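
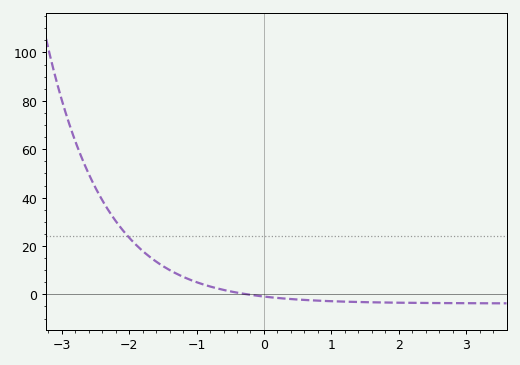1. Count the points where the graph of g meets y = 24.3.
1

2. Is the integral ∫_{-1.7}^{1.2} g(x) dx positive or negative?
positive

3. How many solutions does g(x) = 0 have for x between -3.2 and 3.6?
1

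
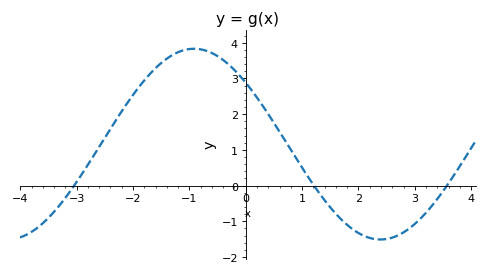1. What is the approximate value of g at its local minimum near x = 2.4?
-1.5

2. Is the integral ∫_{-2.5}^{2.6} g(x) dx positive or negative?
positive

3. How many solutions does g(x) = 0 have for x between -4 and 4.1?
3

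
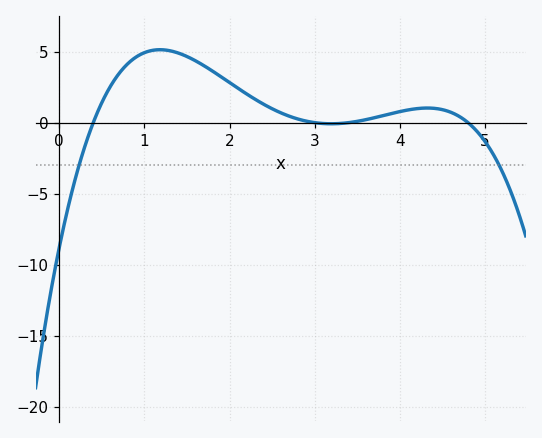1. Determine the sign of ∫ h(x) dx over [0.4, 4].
positive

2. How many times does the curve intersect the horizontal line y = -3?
2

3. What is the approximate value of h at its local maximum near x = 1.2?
5.13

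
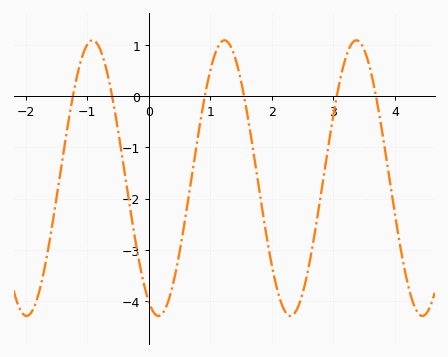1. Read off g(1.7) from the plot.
-1.1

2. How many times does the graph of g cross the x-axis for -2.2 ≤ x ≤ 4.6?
6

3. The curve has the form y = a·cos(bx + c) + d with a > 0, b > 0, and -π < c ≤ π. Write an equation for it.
y = 2.69cos(2.9x + 2.7) - 1.6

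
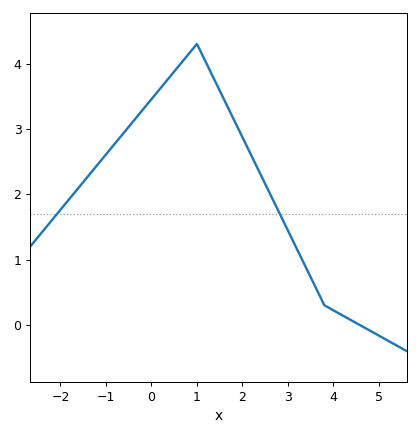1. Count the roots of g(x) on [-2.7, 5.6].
1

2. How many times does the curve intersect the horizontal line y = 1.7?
2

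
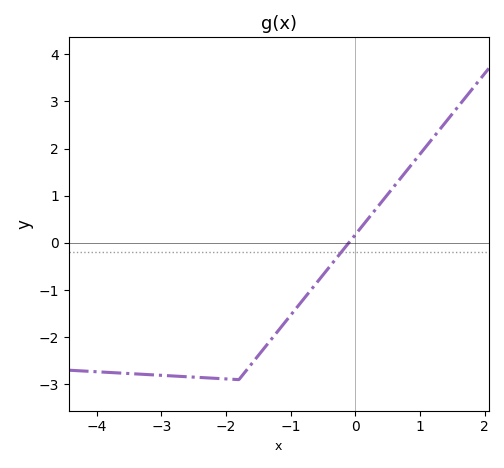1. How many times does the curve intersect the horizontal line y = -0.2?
1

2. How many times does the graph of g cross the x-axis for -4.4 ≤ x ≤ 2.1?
1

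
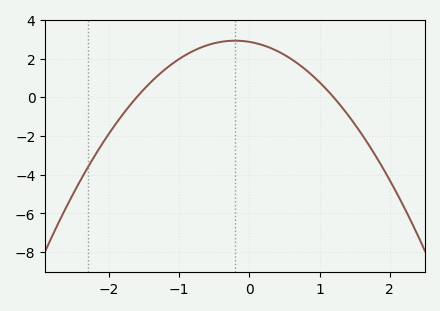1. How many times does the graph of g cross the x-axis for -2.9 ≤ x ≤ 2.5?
2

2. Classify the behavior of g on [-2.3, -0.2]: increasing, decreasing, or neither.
increasing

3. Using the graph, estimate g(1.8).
-3.04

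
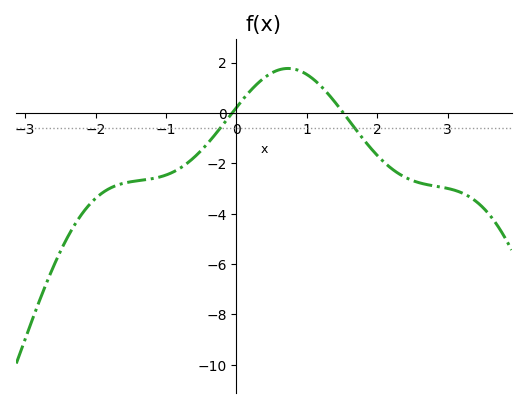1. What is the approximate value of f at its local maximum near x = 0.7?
1.8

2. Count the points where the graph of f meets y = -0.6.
2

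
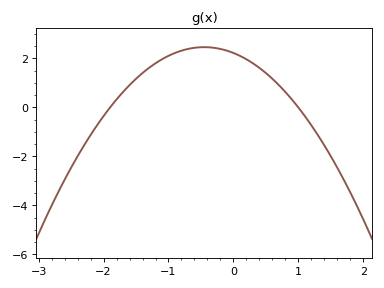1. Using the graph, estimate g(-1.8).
0.4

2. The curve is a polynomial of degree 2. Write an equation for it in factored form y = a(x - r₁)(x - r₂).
y = -1.17(x + 1.9)(x - 1)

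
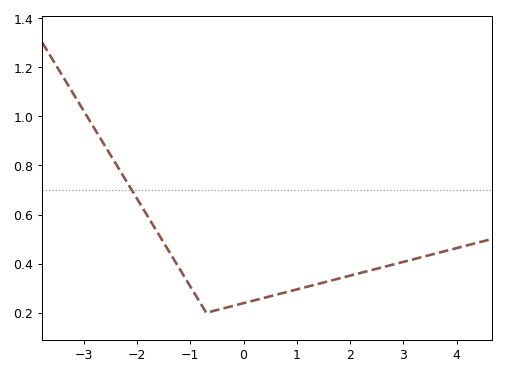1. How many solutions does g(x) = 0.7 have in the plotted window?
1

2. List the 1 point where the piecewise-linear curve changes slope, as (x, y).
(-0.7, 0.2)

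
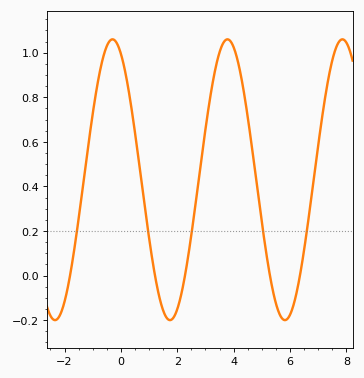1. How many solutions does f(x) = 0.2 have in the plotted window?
5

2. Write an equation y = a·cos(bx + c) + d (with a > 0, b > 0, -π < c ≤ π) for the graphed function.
y = 0.63cos(1.54x + 0.46) + 0.43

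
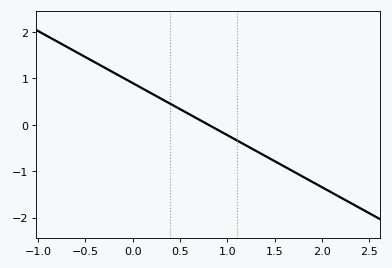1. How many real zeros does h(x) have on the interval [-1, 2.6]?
1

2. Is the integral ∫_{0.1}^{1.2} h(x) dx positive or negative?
positive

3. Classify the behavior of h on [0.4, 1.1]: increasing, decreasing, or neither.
decreasing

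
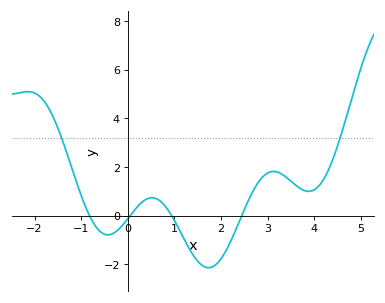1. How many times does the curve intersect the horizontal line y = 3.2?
2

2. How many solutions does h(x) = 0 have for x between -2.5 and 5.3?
4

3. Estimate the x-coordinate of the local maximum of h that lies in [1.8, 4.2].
3.2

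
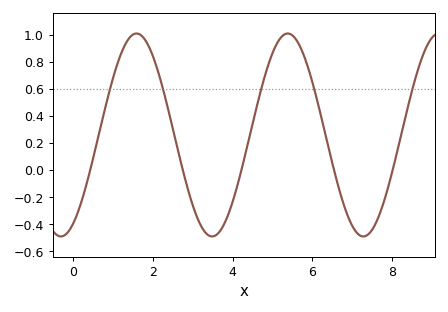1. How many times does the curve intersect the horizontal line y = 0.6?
5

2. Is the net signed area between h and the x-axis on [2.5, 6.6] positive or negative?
positive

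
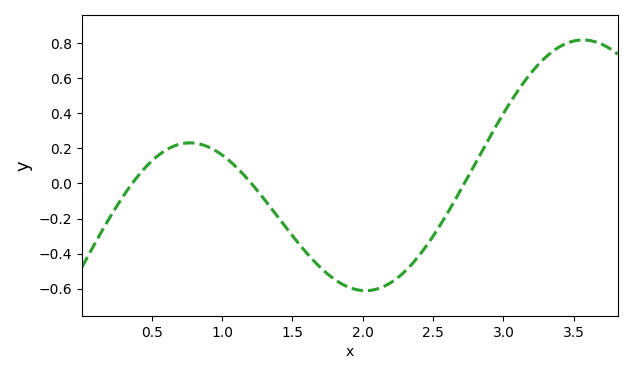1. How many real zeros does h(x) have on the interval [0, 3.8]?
3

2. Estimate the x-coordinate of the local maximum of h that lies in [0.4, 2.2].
0.772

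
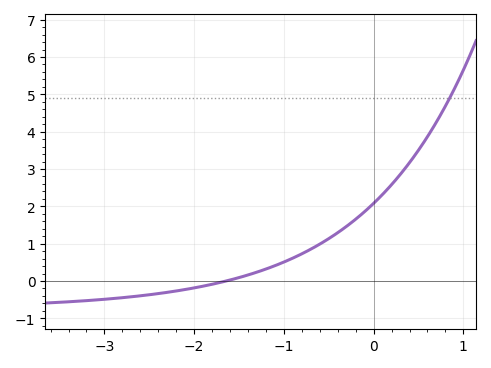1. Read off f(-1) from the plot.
0.5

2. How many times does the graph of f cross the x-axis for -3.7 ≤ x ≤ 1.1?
1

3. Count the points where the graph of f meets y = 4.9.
1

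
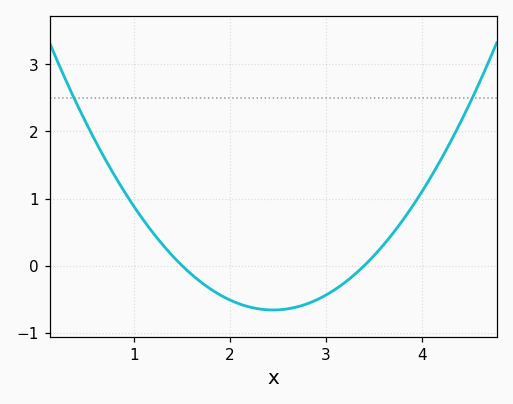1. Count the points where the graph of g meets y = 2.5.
2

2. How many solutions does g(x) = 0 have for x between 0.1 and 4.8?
2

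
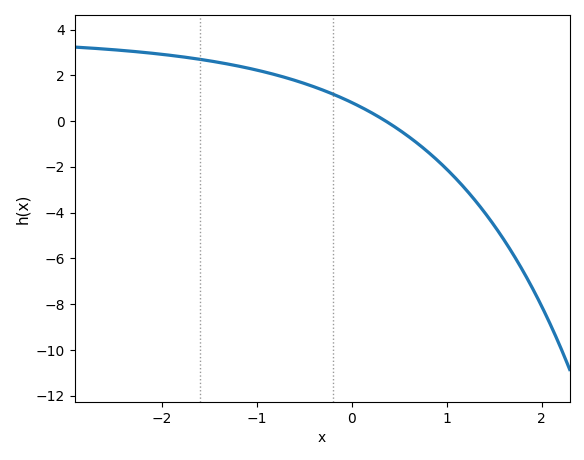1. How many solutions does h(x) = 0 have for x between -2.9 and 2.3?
1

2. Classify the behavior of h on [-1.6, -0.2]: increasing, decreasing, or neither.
decreasing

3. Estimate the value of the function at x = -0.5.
1.6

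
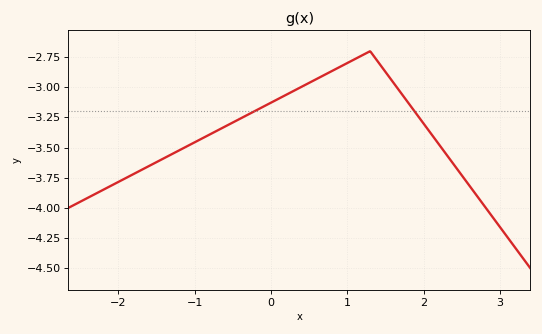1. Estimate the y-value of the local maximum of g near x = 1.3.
-2.7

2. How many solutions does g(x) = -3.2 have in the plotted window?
2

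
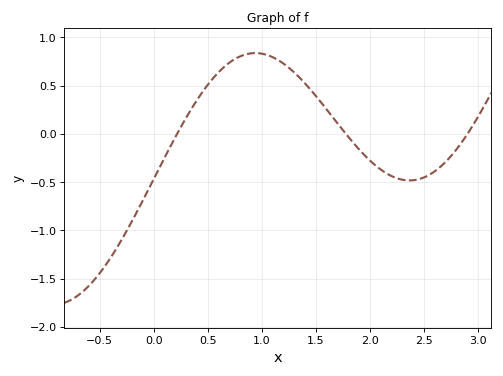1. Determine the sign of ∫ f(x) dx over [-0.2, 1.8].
positive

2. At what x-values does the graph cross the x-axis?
0.216, 1.78, 2.9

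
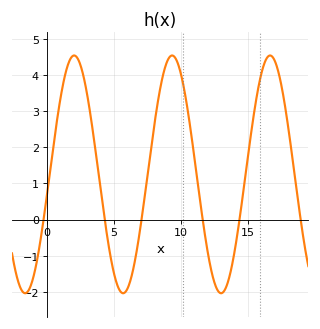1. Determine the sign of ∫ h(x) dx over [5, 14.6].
positive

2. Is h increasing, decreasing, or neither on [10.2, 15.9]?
neither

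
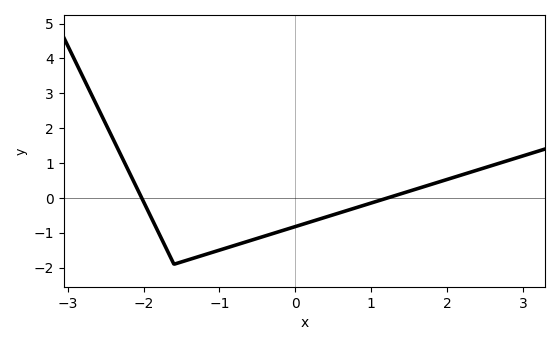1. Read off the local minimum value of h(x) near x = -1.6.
-1.9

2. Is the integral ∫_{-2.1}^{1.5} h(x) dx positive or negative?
negative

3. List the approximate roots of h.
-2.02, 1.21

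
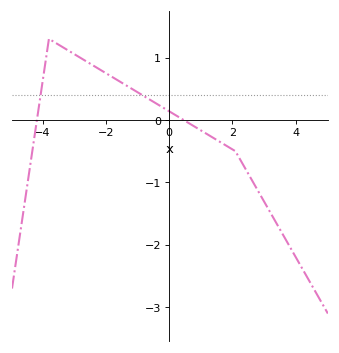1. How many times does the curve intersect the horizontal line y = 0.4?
2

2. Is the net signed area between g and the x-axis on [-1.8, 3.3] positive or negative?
negative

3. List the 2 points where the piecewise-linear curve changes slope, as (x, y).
(-3.8, 1.3); (2.1, -0.5)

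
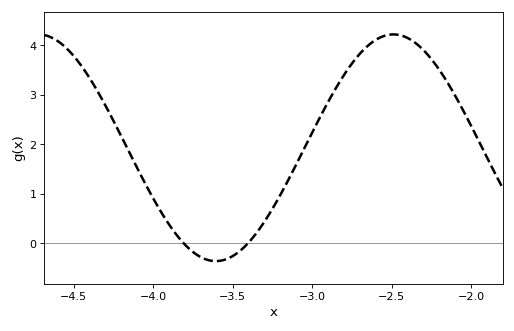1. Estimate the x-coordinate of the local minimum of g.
-3.6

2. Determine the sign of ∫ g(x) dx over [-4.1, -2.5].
positive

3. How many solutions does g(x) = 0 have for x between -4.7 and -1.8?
2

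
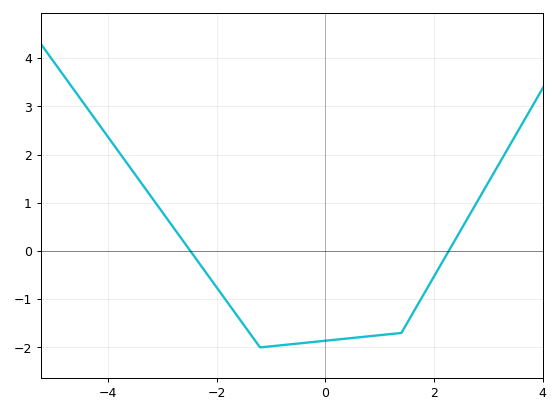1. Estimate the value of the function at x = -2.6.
0.185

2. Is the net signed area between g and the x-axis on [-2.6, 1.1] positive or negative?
negative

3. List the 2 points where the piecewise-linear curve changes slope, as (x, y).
(-1.2, -2); (1.4, -1.7)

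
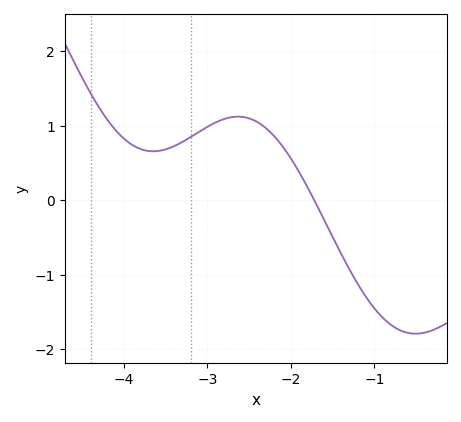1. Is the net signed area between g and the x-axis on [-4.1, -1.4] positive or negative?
positive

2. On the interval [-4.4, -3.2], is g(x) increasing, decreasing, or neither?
neither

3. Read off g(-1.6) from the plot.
-0.3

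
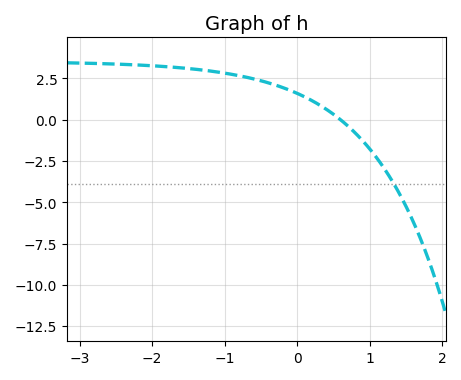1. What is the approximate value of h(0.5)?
0.322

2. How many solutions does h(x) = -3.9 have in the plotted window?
1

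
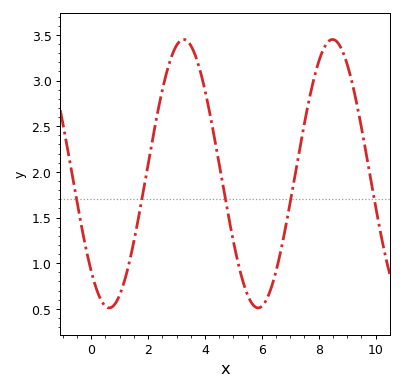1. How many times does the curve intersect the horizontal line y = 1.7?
5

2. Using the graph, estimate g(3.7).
3.25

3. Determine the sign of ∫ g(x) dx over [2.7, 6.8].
positive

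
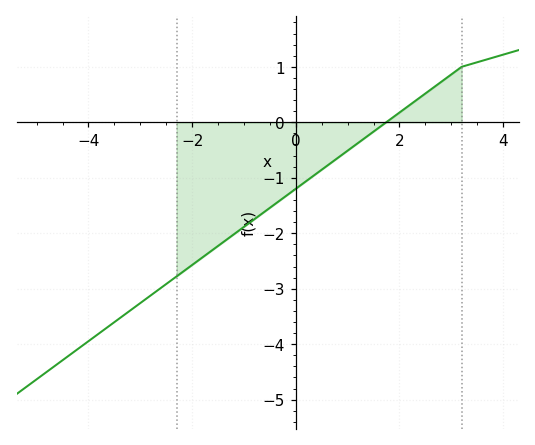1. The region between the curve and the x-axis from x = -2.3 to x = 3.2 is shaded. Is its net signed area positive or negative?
negative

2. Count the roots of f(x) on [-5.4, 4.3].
1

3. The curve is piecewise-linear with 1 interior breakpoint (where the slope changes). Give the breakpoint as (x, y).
(3.2, 1)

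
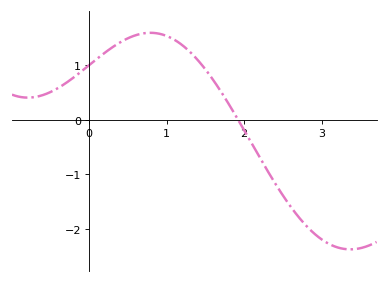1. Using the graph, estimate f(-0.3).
0.676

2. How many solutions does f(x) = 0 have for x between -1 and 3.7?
1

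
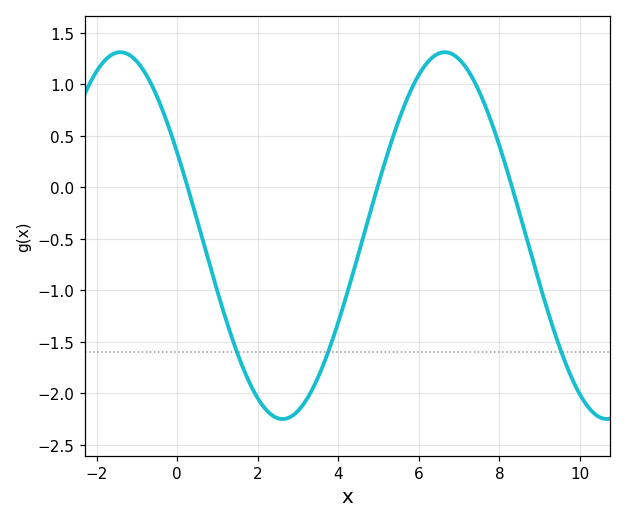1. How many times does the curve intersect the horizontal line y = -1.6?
3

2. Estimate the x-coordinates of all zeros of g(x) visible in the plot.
0.261, 4.97, 8.32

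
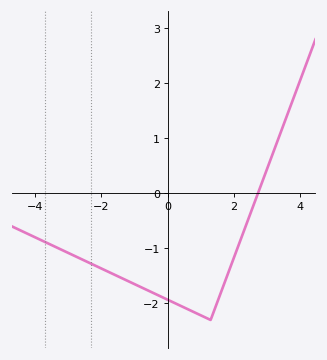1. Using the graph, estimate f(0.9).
-2.19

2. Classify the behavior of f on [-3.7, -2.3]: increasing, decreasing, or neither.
decreasing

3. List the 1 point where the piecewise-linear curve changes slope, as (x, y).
(1.3, -2.3)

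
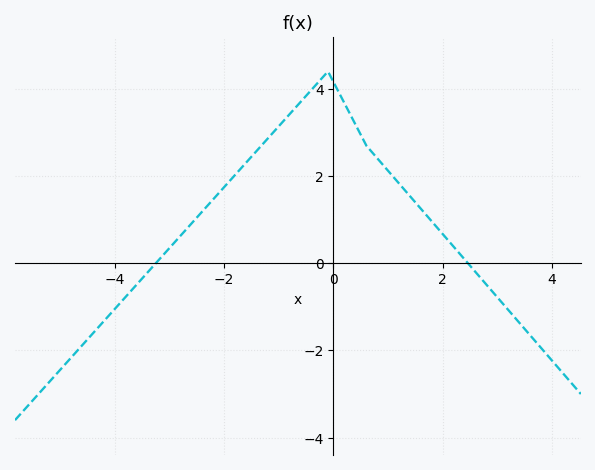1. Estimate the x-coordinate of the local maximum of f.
-0.101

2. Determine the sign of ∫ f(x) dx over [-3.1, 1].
positive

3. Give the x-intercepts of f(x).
-3.25, 2.46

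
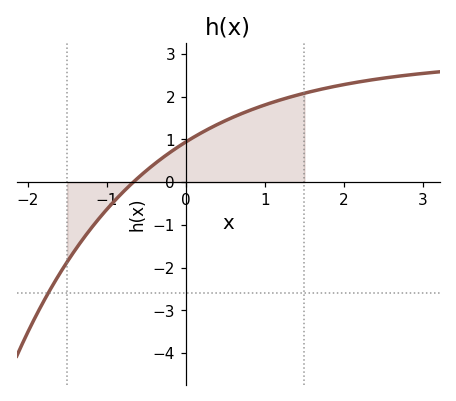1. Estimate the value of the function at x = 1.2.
1.9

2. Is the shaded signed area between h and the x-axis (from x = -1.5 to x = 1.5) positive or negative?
positive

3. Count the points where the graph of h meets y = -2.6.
1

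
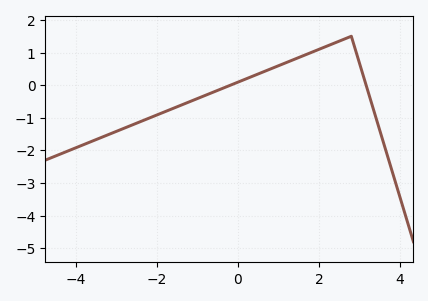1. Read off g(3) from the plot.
0.678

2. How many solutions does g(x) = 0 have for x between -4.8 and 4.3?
2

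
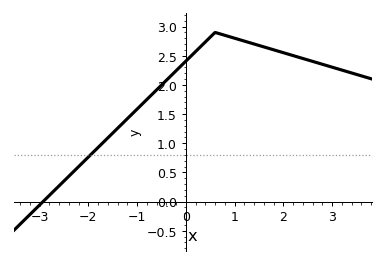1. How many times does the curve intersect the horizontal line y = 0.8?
1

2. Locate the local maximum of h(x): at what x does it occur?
0.6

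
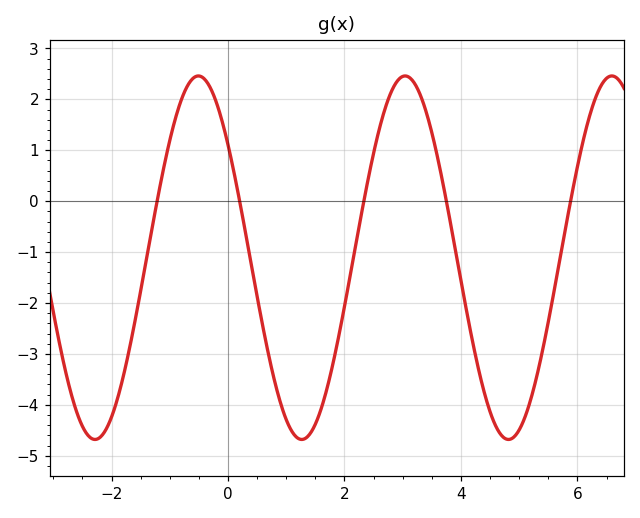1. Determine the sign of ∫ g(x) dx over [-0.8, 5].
negative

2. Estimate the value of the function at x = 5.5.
-2.4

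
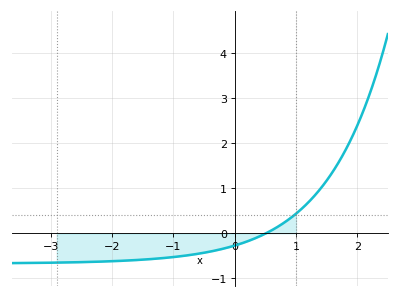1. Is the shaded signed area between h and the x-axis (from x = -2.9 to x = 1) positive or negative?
negative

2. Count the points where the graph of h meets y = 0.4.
1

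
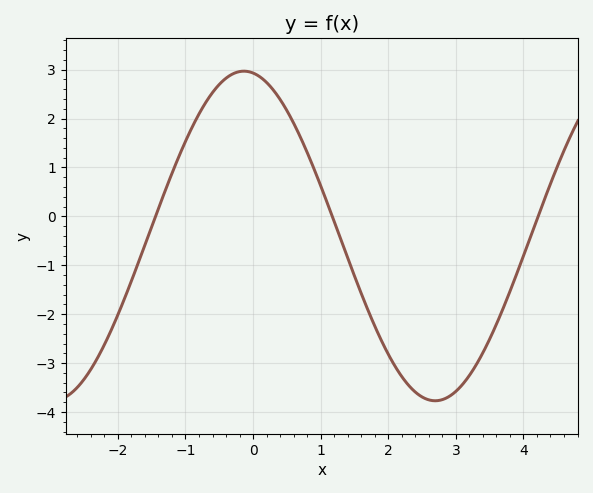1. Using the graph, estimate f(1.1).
0.3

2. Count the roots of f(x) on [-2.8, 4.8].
3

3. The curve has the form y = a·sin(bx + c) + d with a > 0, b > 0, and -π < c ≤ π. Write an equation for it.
y = 3.37sin(1.1x + 1.7) - 0.4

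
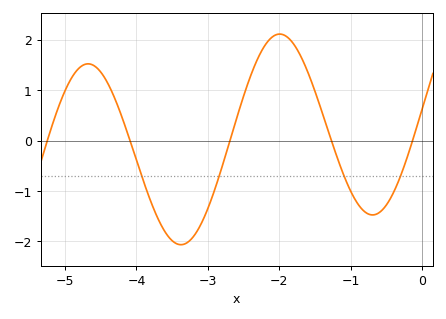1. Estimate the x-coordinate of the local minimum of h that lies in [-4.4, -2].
-3.38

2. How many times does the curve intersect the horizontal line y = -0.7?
4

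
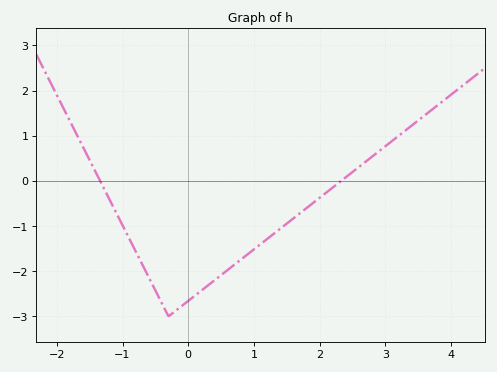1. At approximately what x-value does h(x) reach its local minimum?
-0.3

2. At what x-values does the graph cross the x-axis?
-1.34, 2.33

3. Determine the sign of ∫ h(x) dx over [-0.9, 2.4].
negative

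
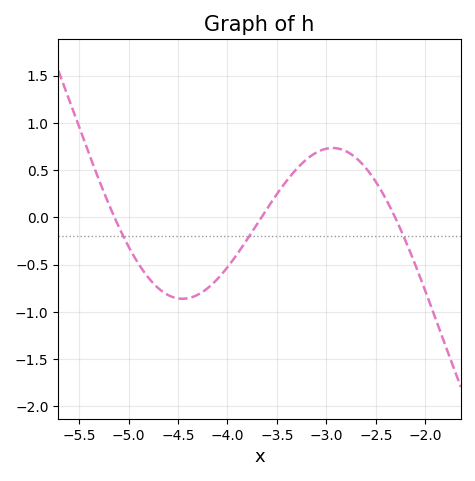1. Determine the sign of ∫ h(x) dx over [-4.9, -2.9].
negative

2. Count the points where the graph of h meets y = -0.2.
3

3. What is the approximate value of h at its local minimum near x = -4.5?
-0.85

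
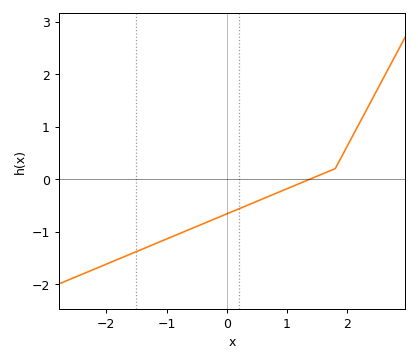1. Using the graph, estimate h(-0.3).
-0.8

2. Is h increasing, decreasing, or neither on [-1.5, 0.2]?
increasing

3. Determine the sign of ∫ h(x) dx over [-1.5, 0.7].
negative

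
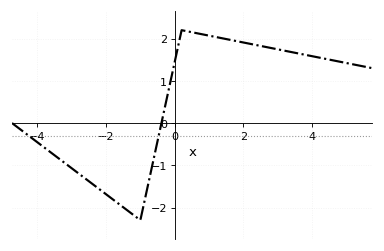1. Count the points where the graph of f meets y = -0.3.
2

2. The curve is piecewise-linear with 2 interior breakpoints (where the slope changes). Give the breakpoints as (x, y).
(-1, -2.3); (0.2, 2.2)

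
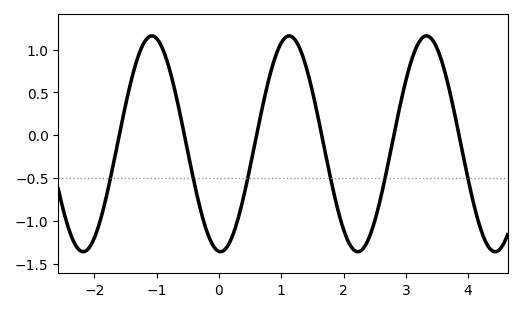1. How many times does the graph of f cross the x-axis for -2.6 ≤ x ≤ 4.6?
6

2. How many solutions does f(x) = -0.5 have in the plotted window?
6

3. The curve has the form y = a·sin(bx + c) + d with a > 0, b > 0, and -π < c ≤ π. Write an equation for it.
y = 1.26sin(2.85x - 1.64) - 0.1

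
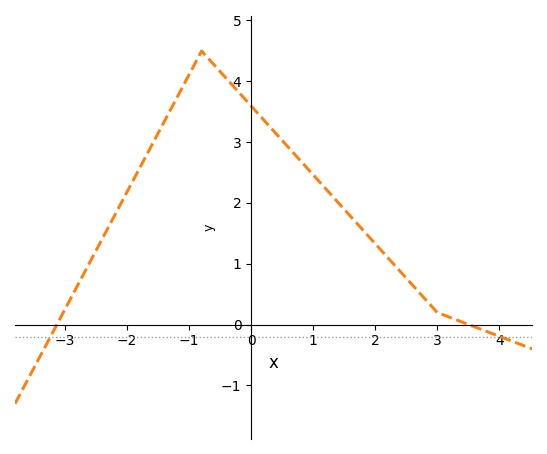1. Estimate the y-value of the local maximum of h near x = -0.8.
4.5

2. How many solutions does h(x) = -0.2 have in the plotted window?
2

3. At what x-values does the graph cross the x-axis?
-3.2, 3.6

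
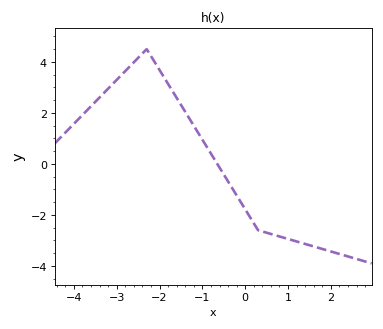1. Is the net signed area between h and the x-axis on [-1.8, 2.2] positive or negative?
negative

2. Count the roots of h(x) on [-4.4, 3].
1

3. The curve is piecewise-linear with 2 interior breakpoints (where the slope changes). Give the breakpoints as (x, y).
(-2.3, 4.5); (0.3, -2.6)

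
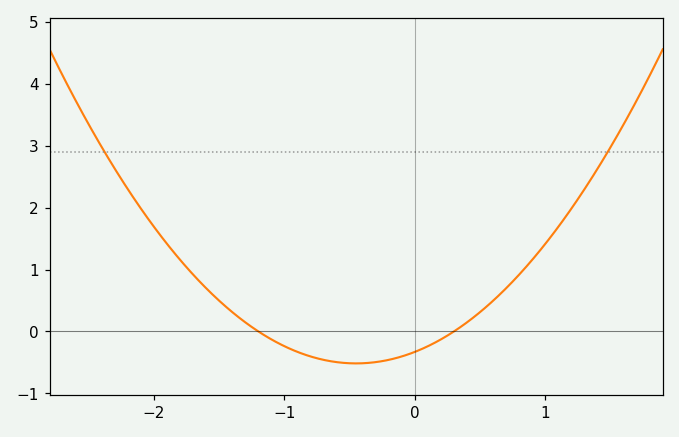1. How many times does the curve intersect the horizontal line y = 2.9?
2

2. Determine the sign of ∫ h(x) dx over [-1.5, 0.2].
negative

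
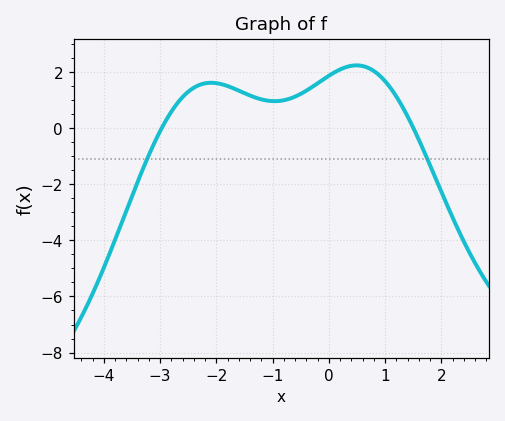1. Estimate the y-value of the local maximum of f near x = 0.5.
2.23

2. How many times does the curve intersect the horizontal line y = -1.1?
2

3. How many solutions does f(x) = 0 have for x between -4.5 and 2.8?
2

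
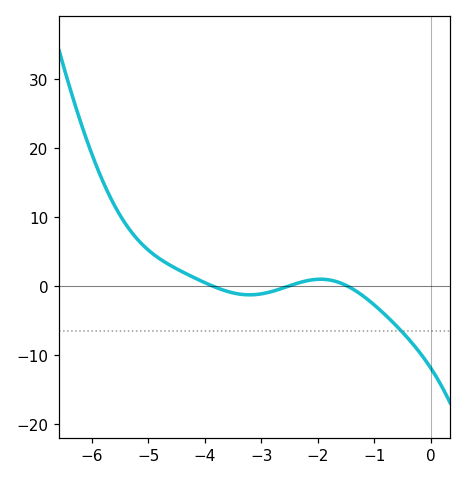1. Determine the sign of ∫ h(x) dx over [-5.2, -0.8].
positive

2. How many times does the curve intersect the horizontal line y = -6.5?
1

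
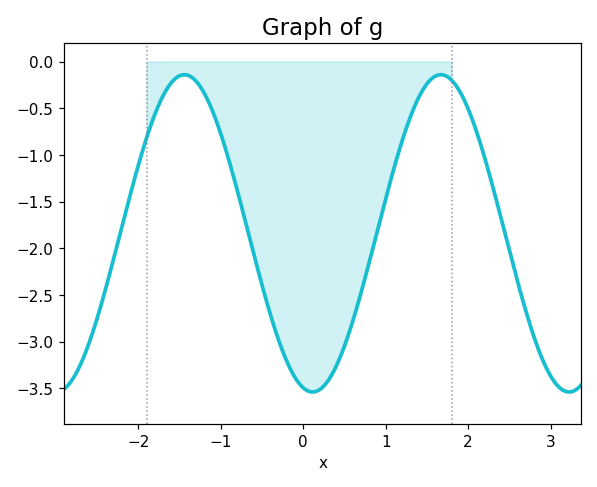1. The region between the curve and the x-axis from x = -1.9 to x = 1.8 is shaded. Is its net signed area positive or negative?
negative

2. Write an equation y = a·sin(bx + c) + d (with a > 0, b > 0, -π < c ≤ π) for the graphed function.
y = 1.7sin(2x - 1.8) - 1.84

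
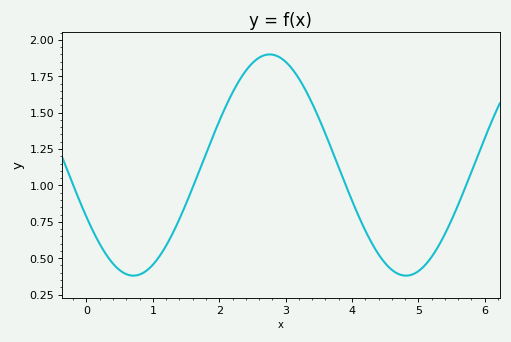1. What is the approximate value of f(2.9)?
1.88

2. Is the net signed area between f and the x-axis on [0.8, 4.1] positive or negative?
positive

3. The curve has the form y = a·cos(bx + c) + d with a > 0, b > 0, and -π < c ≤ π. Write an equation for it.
y = 0.76cos(1.5x + 2.1) + 1.14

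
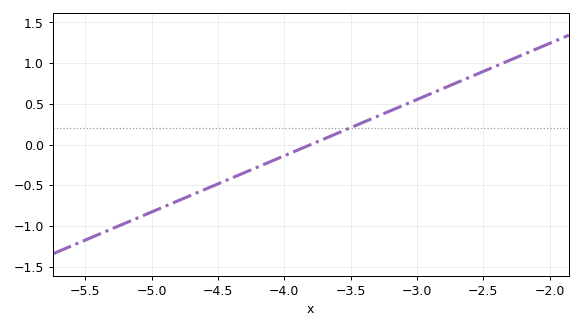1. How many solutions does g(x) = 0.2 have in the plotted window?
1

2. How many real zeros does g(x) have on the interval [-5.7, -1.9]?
1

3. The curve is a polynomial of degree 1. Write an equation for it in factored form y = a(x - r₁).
y = 0.69(x + 3.8)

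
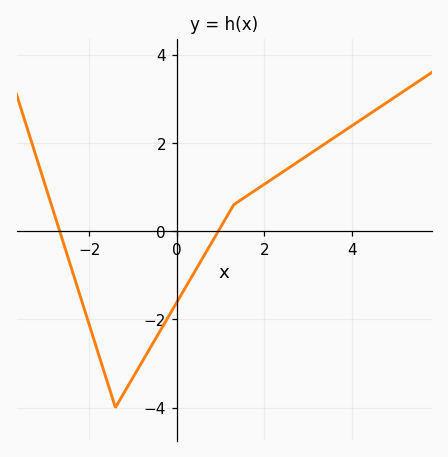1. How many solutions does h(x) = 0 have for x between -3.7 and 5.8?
2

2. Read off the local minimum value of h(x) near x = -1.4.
-4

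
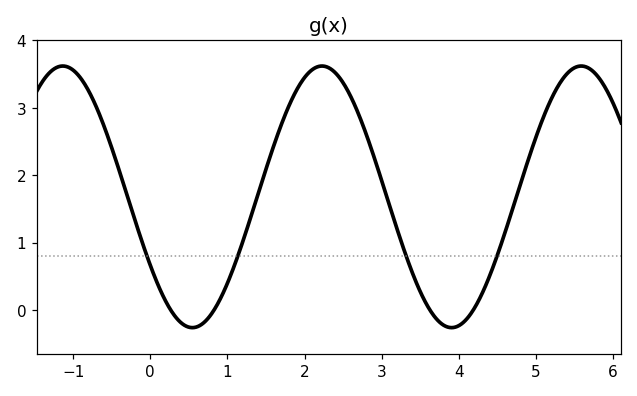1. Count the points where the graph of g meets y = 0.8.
4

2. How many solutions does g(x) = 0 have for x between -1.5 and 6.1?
4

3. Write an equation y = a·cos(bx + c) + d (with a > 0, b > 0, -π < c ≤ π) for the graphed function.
y = 1.94cos(1.9x + 2.1) + 1.68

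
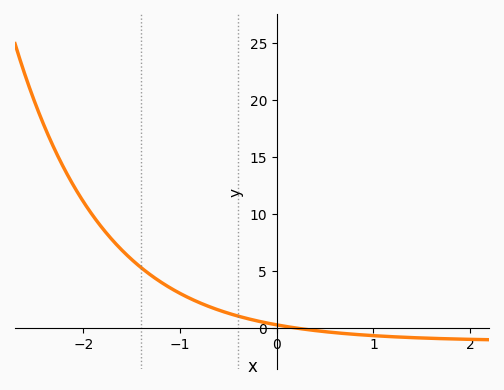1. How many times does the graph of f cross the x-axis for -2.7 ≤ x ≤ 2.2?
1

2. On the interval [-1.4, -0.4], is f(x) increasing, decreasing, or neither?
decreasing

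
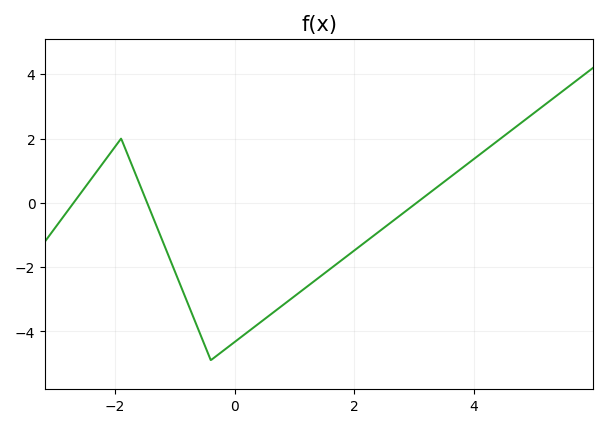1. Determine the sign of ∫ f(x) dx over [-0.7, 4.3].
negative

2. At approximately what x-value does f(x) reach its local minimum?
-0.398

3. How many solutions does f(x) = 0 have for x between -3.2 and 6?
3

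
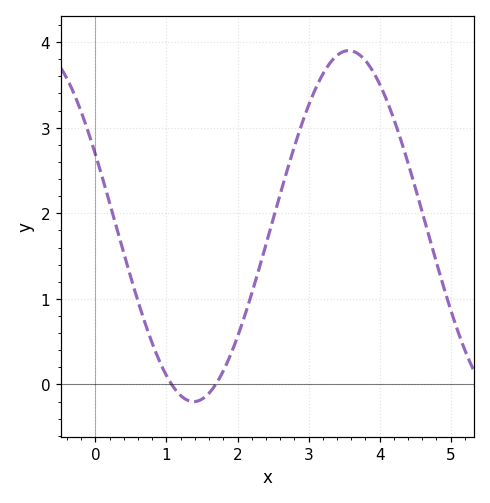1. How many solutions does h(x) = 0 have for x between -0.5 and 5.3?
2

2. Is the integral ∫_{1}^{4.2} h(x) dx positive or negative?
positive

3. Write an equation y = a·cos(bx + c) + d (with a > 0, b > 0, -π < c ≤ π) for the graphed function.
y = 2.05cos(1.44x + 1.15) + 1.85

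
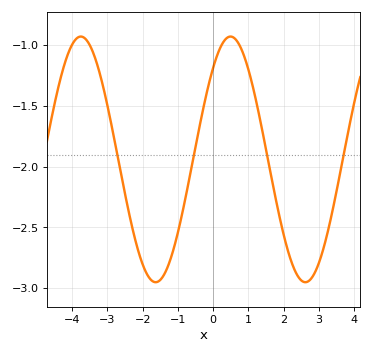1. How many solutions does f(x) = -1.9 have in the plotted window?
4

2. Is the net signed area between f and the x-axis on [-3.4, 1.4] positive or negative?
negative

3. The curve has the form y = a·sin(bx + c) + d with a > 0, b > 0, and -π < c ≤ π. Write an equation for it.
y = 1.01sin(1.48x + 0.842) - 1.94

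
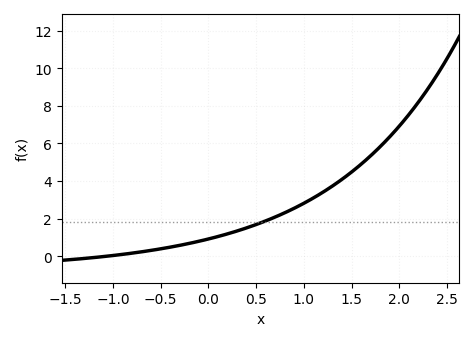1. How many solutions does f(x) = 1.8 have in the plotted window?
1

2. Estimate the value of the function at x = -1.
0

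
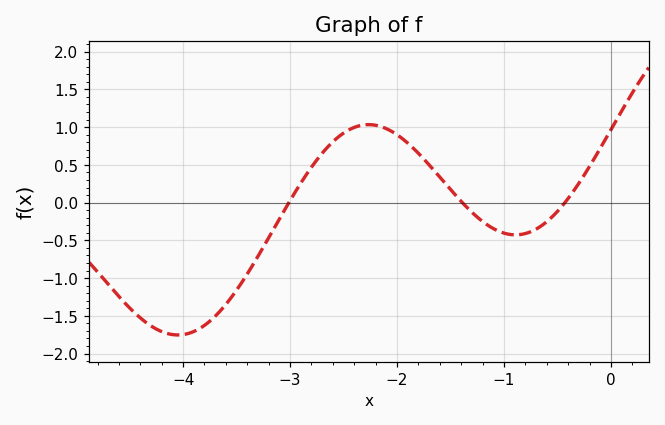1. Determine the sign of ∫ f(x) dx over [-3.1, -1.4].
positive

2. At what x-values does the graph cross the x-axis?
-3.01, -1.39, -0.43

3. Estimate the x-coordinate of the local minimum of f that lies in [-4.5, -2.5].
-4.05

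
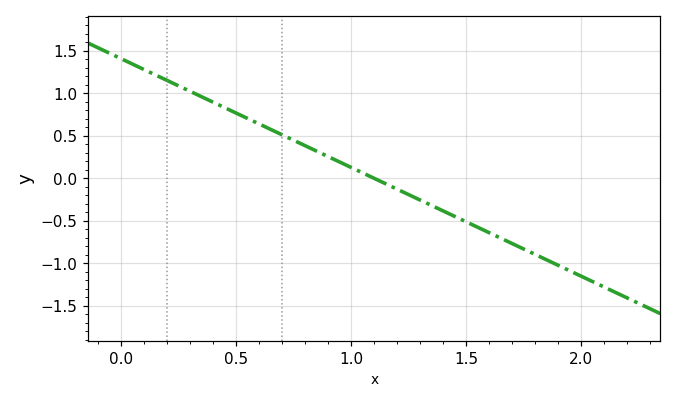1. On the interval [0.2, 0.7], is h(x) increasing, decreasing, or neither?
decreasing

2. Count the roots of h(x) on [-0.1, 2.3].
1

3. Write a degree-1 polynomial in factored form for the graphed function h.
y = -1.28(x - 1.1)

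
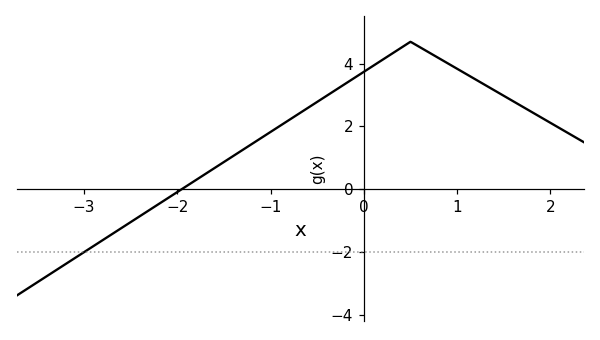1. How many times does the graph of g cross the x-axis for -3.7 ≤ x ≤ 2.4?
1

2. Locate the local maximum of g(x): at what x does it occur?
0.502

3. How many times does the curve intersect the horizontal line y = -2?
1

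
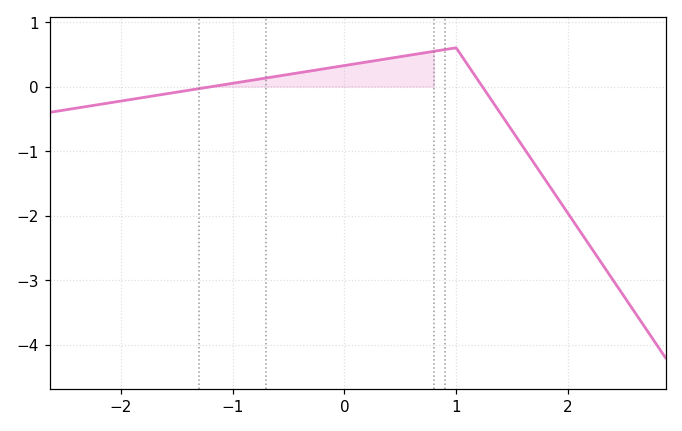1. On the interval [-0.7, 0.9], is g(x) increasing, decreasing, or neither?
increasing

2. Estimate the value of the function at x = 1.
0.6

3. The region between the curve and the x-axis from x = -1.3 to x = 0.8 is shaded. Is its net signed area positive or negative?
positive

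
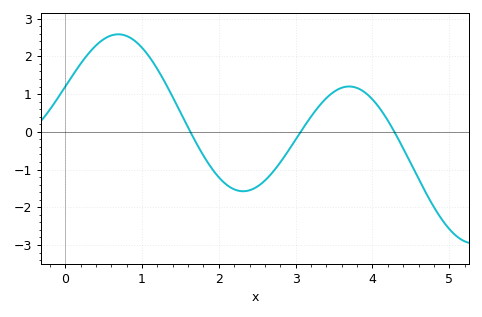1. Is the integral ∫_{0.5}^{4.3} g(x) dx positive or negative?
positive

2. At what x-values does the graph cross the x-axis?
1.63, 3.07, 4.29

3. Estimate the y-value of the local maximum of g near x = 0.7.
2.58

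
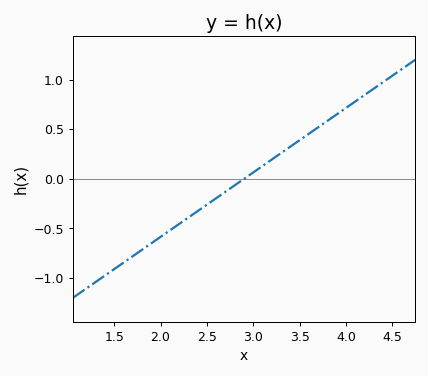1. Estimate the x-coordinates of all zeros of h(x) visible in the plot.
2.9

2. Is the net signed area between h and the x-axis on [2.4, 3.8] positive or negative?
positive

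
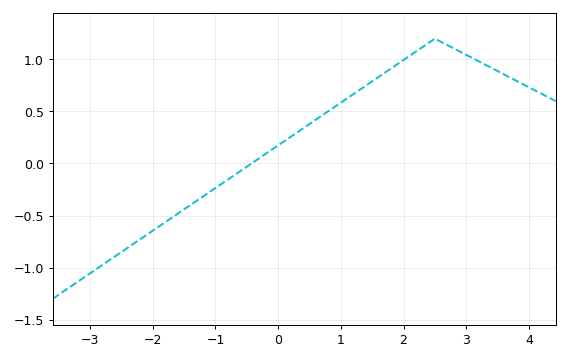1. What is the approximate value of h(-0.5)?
-0.05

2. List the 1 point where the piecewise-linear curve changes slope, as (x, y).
(2.5, 1.2)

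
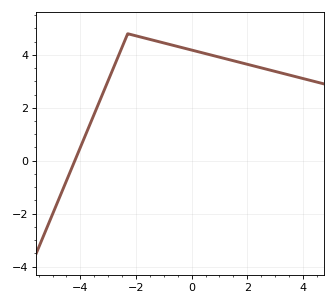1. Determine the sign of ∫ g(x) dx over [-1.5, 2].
positive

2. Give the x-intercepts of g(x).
-4.2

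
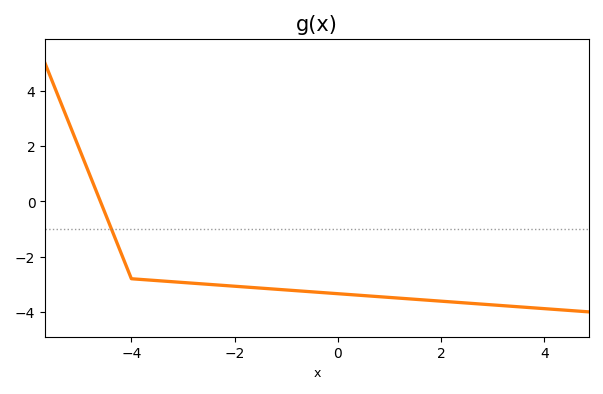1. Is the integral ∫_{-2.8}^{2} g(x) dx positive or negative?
negative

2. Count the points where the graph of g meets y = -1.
1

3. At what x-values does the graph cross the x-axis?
-4.6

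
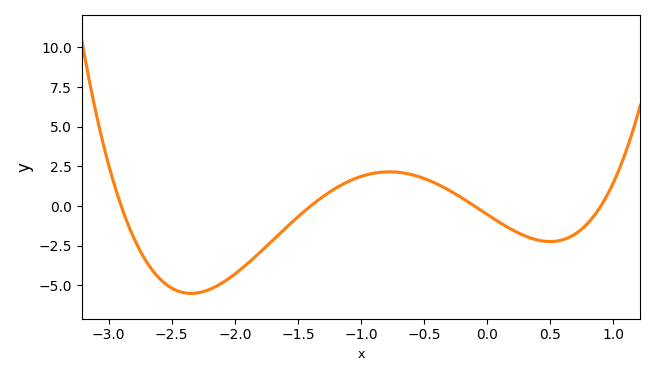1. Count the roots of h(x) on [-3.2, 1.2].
4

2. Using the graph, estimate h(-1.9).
-3.63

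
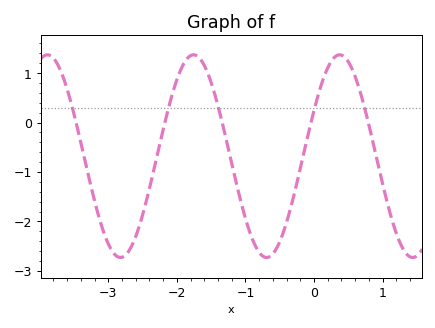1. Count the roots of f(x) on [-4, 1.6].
5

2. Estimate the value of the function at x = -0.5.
-2.4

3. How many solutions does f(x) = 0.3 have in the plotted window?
5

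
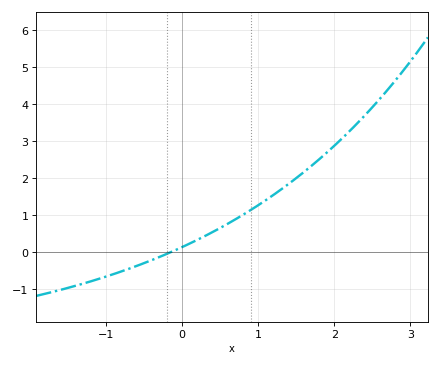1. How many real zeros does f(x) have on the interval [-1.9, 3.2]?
1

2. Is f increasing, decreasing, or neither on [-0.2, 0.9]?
increasing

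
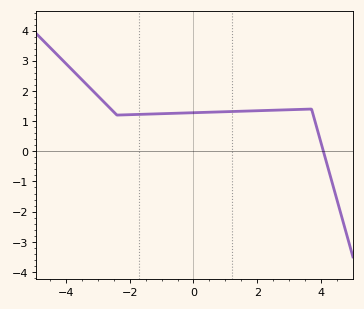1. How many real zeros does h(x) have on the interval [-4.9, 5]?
1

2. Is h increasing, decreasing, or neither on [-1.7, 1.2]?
increasing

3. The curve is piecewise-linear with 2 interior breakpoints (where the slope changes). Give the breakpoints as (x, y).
(-2.4, 1.2); (3.7, 1.4)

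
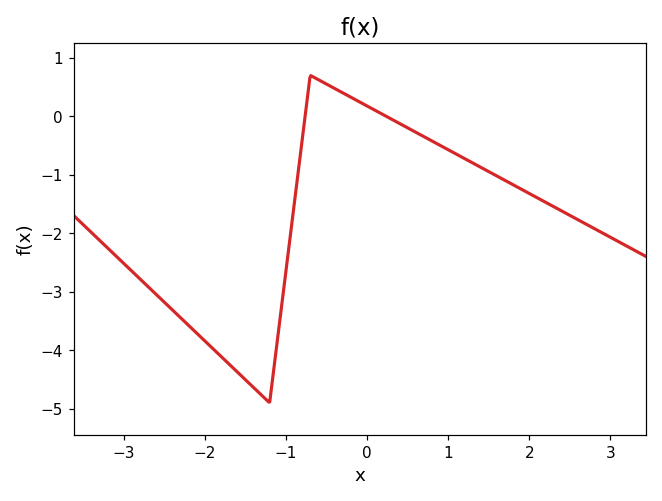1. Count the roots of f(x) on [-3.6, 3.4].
2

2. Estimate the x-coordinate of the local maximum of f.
-0.699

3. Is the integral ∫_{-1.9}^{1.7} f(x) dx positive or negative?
negative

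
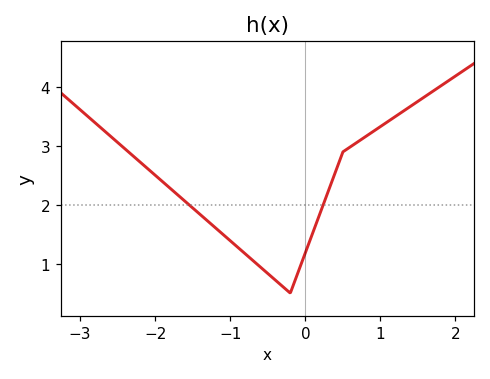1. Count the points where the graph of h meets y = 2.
2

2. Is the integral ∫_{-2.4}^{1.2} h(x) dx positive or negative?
positive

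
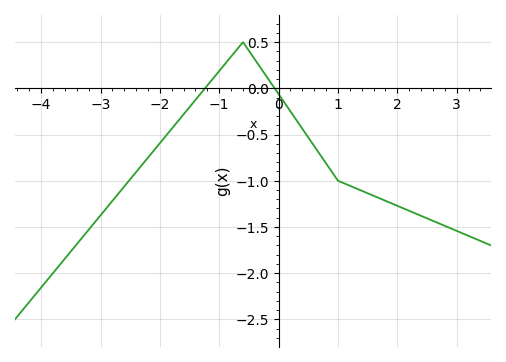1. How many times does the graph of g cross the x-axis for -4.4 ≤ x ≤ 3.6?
2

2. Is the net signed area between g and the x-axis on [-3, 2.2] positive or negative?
negative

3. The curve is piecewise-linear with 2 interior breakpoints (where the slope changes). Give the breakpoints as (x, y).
(-0.6, 0.5); (1, -1)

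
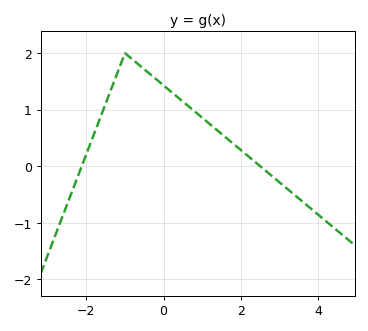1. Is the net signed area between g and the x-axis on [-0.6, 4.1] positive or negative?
positive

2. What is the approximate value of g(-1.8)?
0.571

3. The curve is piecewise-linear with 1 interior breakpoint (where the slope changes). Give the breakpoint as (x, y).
(-1, 2)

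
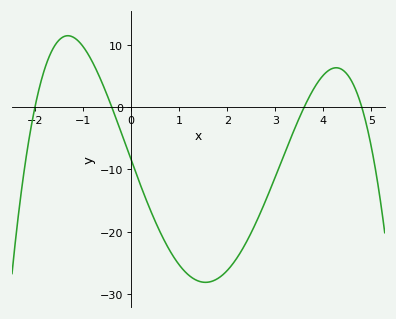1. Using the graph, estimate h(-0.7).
6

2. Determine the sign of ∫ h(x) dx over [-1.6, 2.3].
negative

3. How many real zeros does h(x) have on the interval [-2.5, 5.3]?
4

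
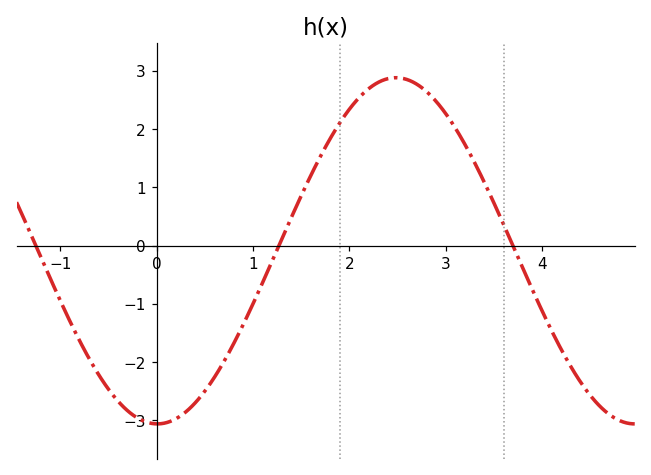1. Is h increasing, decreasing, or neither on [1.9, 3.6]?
neither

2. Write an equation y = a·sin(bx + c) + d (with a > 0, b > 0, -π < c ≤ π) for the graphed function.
y = 2.97sin(1.27x - 1.58) - 0.09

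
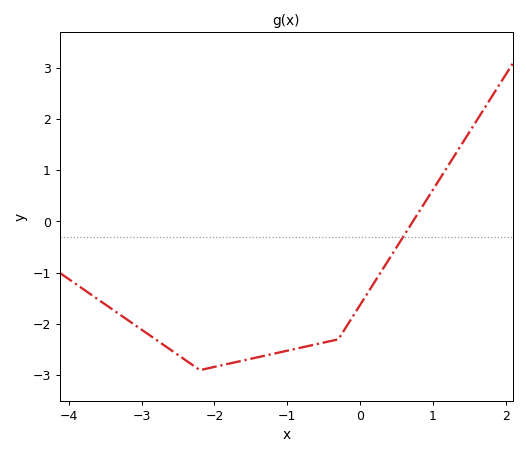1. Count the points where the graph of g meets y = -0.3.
1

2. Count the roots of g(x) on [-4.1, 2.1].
1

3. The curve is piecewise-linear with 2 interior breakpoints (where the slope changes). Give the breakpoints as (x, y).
(-2.2, -2.9); (-0.3, -2.3)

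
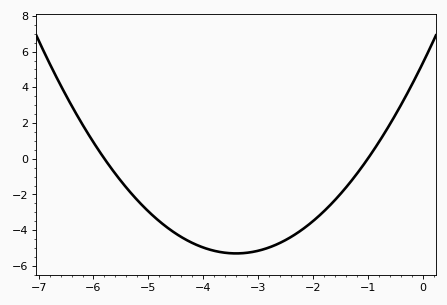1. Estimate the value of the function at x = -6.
0.92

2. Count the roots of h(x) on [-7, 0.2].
2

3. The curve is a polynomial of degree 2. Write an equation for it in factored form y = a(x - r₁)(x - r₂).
y = 0.92(x + 5.8)(x + 1)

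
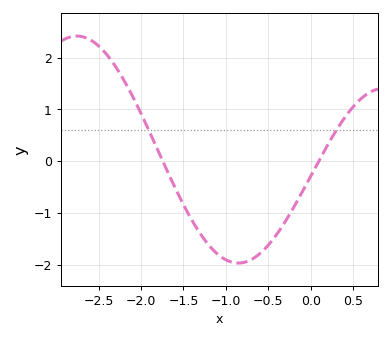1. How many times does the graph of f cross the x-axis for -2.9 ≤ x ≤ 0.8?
2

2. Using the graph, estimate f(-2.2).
1.56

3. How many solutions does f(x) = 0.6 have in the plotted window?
2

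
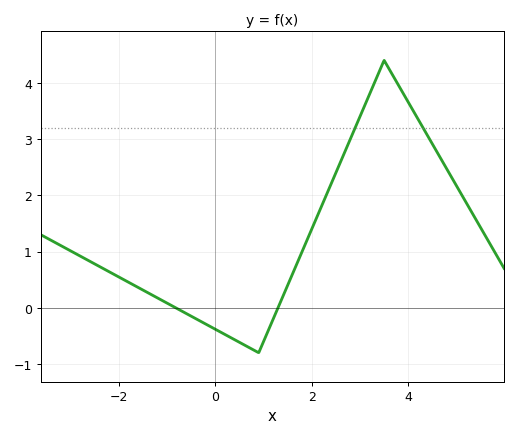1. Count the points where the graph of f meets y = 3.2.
2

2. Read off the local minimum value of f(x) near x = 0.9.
-0.8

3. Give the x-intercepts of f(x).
-0.8, 1.4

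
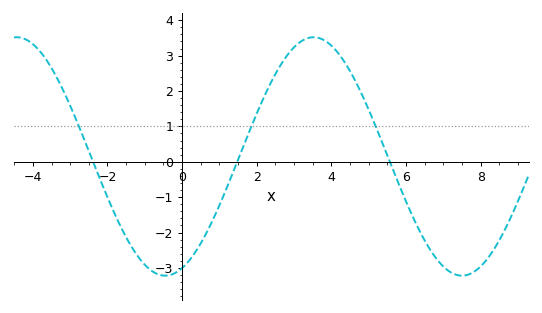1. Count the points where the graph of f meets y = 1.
3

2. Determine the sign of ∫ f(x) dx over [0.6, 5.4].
positive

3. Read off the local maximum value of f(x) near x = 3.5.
3.52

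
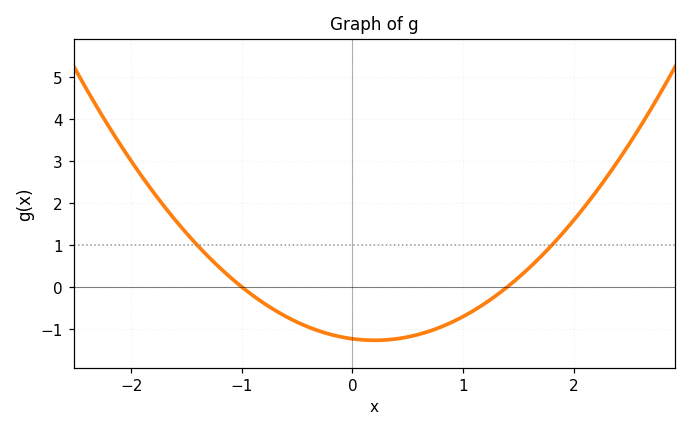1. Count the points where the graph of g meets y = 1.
2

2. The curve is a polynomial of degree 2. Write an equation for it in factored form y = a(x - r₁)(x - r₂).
y = 0.88(x + 1)(x - 1.4)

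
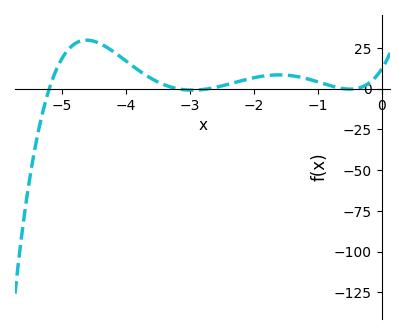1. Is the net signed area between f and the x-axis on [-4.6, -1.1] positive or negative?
positive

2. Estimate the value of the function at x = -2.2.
4.8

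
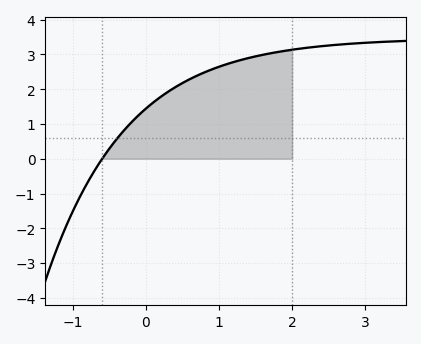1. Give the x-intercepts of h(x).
-0.6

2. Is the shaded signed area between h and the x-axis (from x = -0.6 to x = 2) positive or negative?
positive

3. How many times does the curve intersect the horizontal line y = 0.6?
1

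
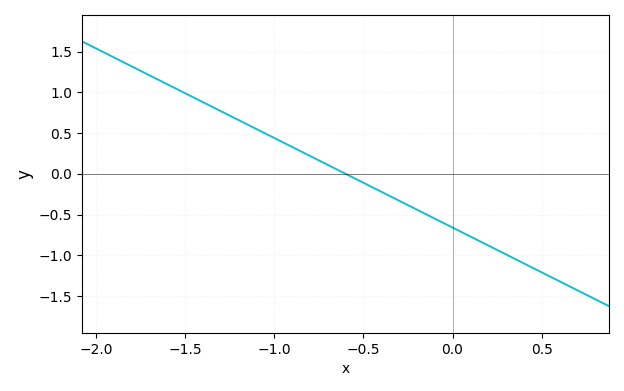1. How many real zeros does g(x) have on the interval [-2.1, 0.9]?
1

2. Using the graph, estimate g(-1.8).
1.32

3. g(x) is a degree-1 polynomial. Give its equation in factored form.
y = -1.1(x + 0.6)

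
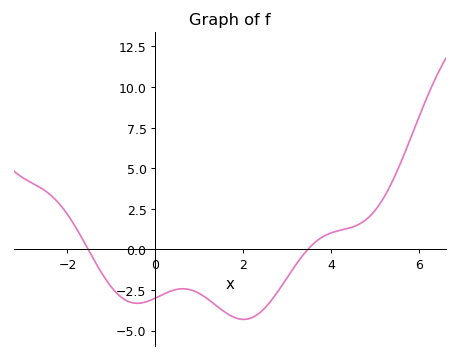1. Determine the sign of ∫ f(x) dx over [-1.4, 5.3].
negative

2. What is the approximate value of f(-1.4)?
-0.623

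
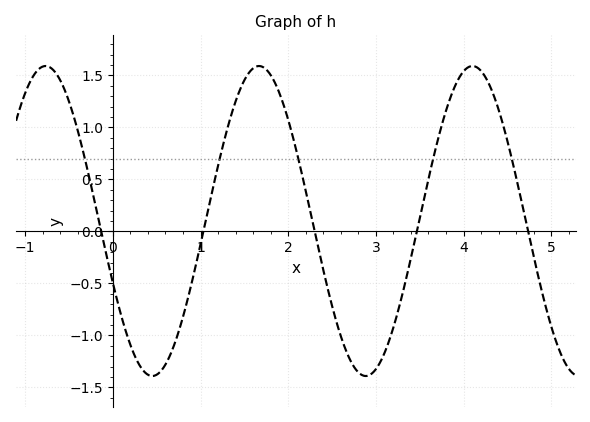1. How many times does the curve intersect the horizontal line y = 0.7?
5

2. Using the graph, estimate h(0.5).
-1.4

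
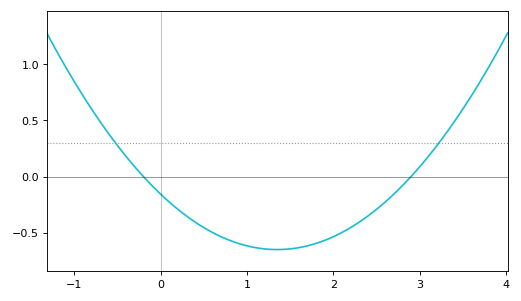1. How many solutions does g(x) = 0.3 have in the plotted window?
2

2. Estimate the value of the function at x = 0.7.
-0.535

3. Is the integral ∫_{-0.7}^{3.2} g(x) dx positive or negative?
negative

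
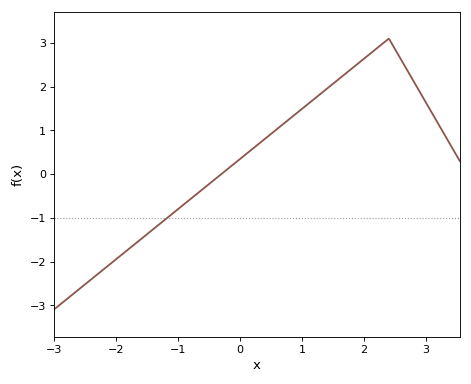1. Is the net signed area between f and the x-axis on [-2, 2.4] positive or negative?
positive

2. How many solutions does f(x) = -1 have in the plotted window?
1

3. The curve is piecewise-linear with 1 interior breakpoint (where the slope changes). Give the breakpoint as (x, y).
(2.4, 3.1)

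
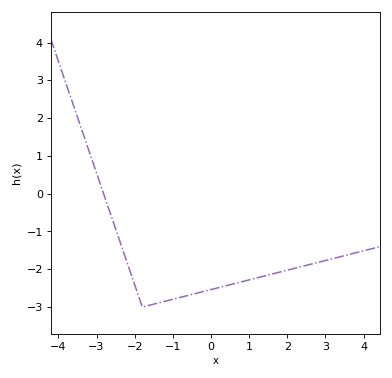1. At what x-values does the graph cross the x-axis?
-2.81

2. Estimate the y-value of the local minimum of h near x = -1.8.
-3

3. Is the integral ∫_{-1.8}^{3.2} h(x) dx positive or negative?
negative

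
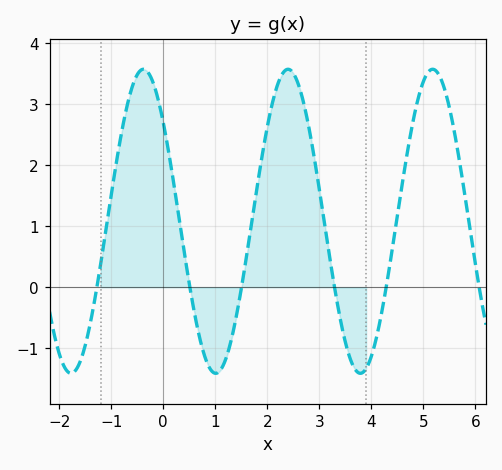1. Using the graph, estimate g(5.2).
3.6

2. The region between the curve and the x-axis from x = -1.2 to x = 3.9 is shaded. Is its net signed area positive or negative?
positive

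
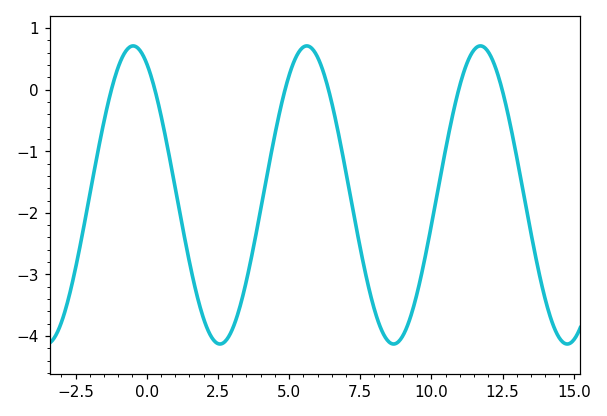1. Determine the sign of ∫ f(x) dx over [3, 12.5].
negative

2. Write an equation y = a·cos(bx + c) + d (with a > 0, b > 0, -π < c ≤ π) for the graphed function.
y = 2.42cos(1x + 0.49) - 1.71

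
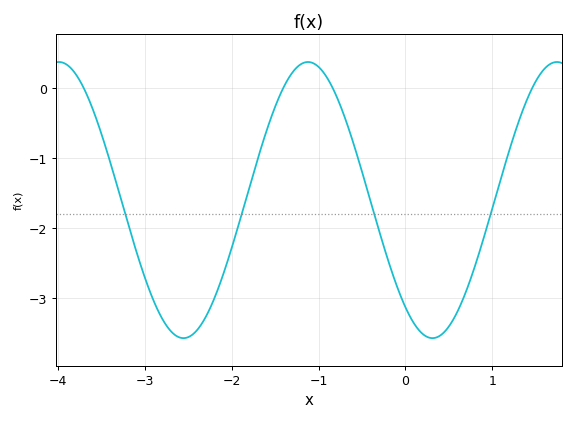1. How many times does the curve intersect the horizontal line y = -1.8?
4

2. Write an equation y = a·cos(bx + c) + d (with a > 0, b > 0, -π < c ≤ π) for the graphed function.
y = 1.97cos(2.19x + 2.46) - 1.6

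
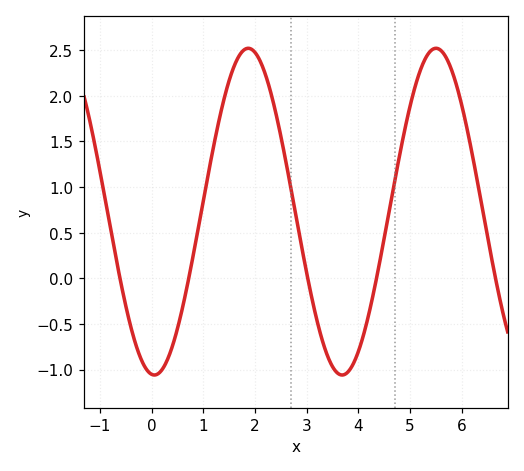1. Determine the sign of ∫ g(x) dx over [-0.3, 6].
positive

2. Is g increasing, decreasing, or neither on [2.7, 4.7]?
neither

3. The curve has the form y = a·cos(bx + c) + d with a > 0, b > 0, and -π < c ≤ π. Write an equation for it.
y = 1.79cos(1.73x + 3.05) + 0.73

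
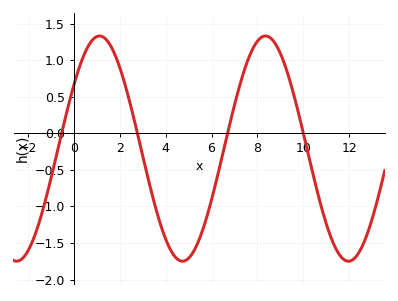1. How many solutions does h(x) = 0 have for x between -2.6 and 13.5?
4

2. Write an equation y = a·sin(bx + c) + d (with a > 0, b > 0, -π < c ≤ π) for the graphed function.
y = 1.54sin(0.87x + 0.592) - 0.21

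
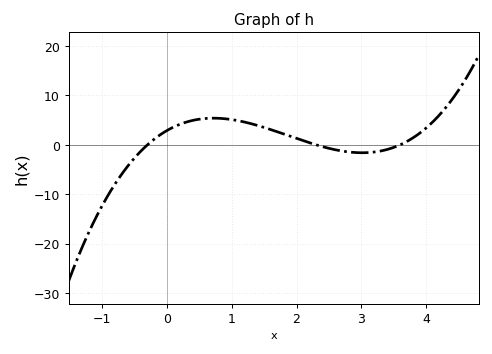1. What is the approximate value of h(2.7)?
-1.25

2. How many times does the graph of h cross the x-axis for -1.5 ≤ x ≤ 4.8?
3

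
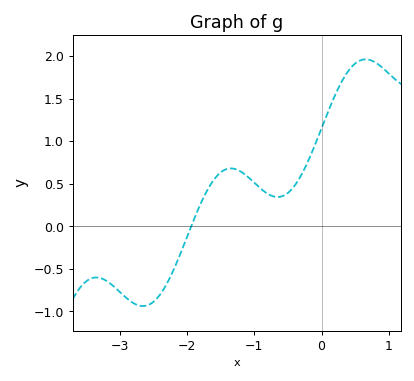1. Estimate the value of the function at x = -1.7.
0.4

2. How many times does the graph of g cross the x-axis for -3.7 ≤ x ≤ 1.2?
1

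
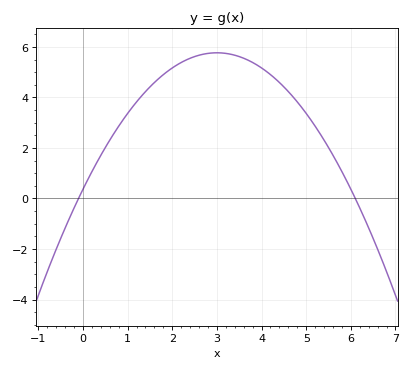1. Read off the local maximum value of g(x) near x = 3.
5.77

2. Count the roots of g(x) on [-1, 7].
2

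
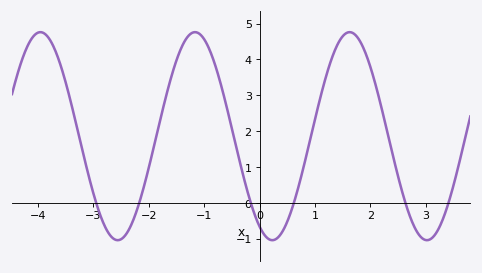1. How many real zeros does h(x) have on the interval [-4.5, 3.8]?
6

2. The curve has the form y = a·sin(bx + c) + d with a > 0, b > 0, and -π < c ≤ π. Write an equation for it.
y = 2.9sin(2.2x - 2.1) + 1.86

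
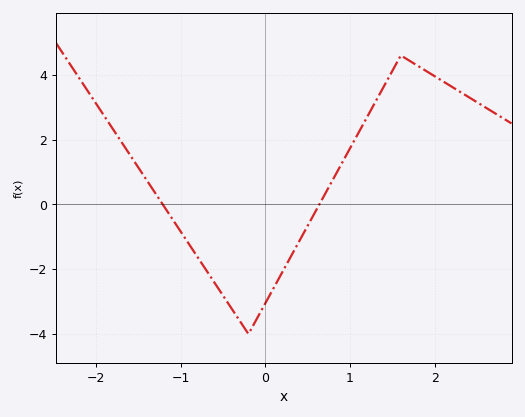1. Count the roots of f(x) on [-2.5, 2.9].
2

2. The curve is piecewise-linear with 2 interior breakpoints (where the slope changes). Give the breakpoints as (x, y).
(-0.2, -4); (1.6, 4.6)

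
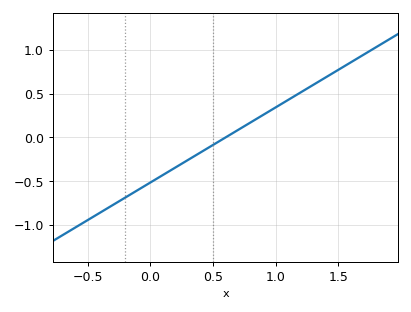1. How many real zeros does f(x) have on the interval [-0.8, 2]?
1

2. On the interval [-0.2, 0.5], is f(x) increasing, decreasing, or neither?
increasing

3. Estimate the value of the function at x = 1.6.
0.86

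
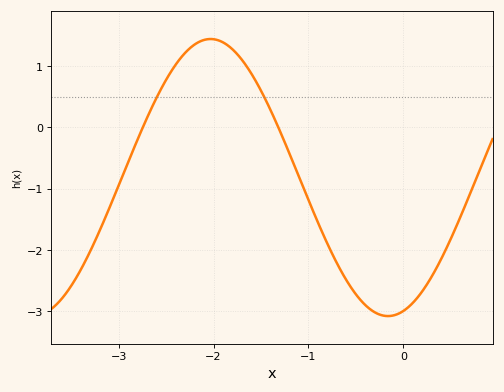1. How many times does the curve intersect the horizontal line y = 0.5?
2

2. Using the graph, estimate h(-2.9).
-0.569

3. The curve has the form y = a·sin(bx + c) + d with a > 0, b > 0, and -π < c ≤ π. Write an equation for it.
y = 2.26sin(1.68x - 1.3) - 0.82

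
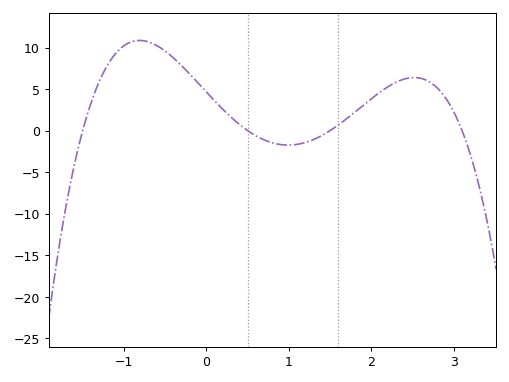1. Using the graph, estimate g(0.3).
1.61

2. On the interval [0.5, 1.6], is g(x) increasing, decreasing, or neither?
neither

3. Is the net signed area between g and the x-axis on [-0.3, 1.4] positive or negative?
positive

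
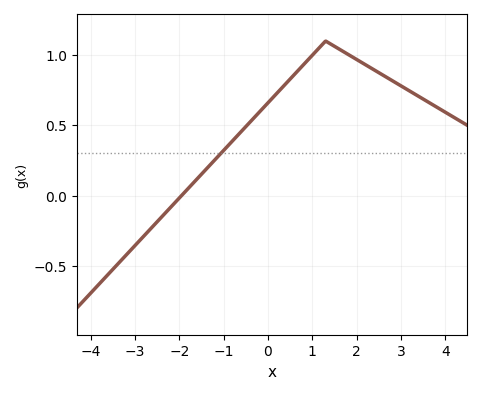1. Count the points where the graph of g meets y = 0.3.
1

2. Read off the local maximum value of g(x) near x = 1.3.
1.1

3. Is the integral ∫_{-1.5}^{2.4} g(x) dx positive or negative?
positive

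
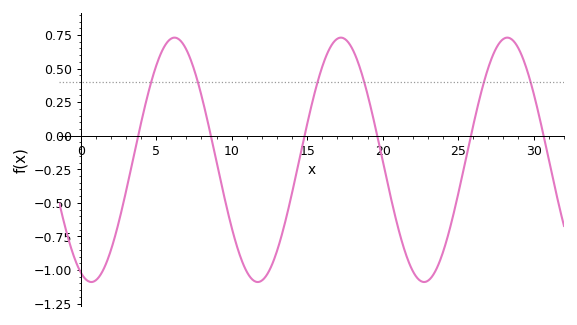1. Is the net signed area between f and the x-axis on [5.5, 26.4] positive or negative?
negative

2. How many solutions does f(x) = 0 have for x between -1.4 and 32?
6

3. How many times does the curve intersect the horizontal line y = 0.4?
6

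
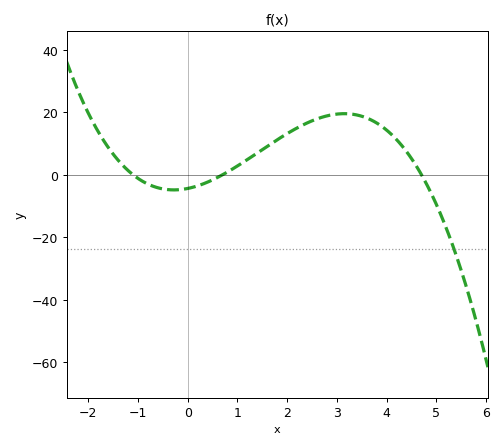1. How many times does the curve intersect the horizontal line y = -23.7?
1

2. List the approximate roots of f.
-1.1, 0.7, 4.7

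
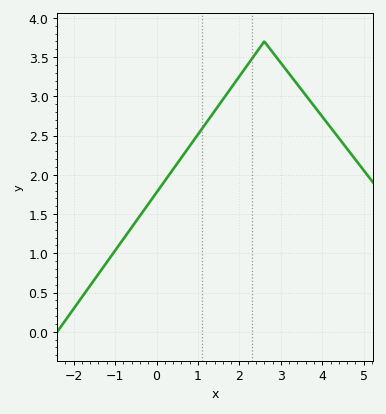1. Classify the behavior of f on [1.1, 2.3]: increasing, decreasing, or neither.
increasing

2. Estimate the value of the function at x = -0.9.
1.1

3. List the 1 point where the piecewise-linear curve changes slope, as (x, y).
(2.6, 3.7)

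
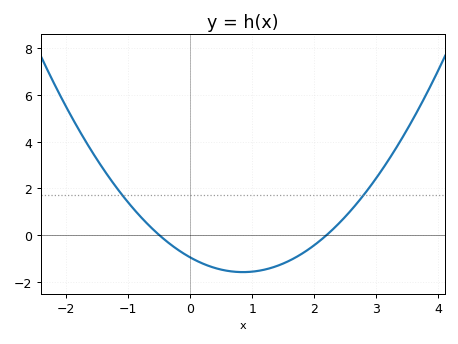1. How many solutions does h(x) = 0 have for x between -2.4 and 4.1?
2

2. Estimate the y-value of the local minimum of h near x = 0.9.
-1.59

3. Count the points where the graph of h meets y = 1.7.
2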